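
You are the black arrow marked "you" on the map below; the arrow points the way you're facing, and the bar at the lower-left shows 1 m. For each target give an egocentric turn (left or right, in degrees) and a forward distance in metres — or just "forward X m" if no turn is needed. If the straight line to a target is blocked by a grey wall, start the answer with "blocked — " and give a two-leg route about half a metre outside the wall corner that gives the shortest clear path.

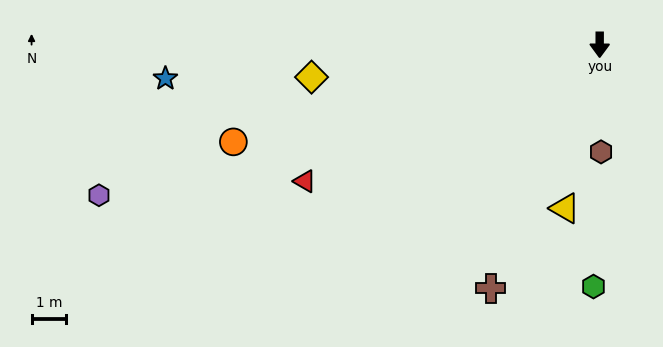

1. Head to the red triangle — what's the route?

turn right 65°, forward 9.4 m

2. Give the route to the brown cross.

turn right 24°, forward 7.7 m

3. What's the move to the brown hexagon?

forward 3.1 m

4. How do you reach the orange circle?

turn right 75°, forward 11.0 m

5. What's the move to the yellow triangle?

turn right 12°, forward 4.9 m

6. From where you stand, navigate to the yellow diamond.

turn right 83°, forward 8.4 m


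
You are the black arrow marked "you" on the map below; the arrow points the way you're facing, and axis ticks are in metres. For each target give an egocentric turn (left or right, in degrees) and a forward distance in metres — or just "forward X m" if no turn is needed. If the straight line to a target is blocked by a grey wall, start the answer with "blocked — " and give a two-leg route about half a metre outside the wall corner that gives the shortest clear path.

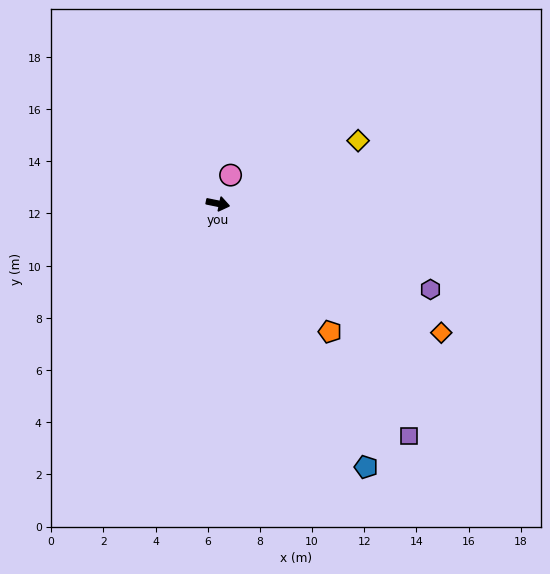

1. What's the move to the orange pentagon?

turn right 37°, forward 6.5 m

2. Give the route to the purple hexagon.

turn right 10°, forward 8.8 m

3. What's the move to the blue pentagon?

turn right 49°, forward 11.6 m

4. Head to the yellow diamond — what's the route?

turn left 36°, forward 5.9 m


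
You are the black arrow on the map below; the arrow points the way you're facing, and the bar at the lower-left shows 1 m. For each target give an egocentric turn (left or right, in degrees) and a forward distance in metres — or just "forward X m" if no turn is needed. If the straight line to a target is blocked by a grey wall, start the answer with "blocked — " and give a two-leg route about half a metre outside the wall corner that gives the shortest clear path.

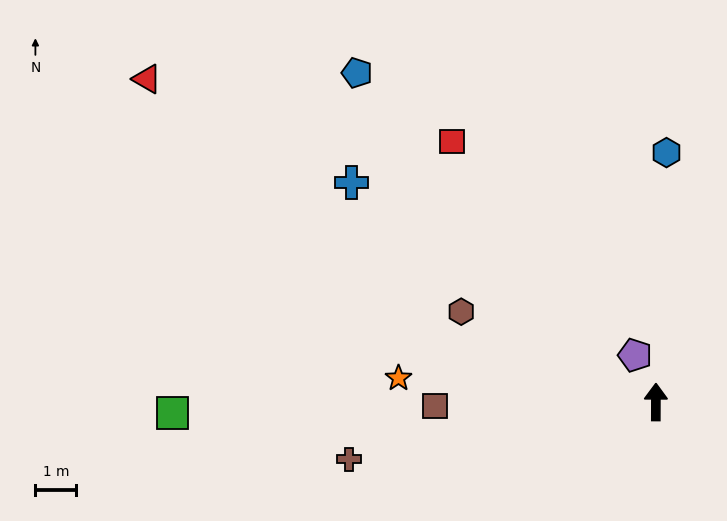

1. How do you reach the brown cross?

turn left 101°, forward 7.6 m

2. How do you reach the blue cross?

turn left 54°, forward 9.2 m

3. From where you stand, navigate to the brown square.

turn left 91°, forward 5.4 m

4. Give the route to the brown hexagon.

turn left 65°, forward 5.2 m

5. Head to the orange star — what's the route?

turn left 85°, forward 6.3 m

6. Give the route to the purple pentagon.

turn left 24°, forward 1.3 m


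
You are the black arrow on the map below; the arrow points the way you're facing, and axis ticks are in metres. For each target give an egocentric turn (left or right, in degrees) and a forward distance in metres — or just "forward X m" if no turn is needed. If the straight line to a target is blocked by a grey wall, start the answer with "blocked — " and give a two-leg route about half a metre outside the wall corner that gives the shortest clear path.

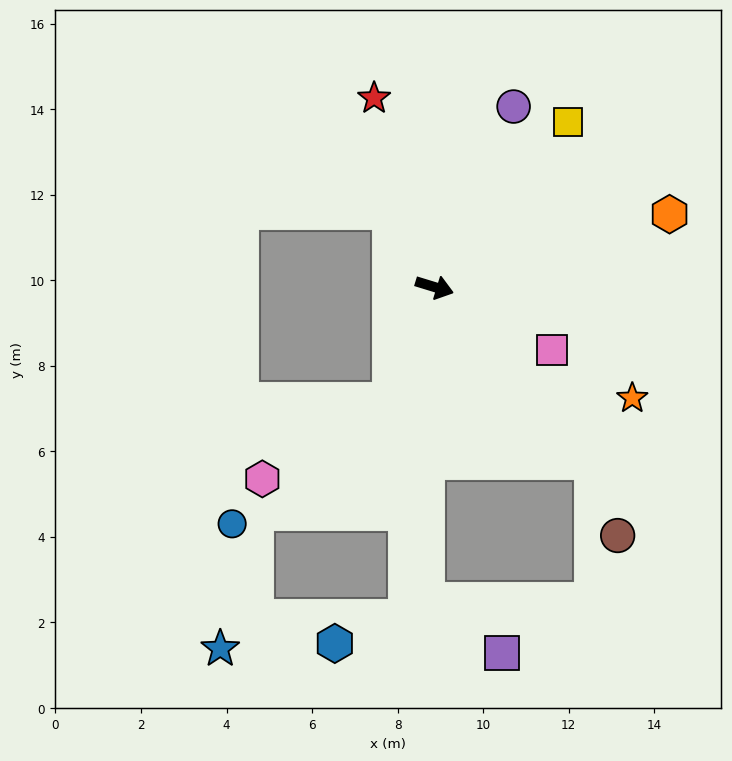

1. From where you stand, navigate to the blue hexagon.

blocked — turn right 78°, forward 7.8 m, then turn right 65°, forward 1.8 m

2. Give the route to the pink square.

turn right 11°, forward 3.1 m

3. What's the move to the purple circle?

turn left 83°, forward 4.6 m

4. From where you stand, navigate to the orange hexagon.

turn left 34°, forward 5.8 m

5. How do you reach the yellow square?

turn left 68°, forward 5.0 m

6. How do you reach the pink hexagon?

blocked — turn right 95°, forward 2.8 m, then turn right 36°, forward 3.5 m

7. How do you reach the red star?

turn left 125°, forward 4.6 m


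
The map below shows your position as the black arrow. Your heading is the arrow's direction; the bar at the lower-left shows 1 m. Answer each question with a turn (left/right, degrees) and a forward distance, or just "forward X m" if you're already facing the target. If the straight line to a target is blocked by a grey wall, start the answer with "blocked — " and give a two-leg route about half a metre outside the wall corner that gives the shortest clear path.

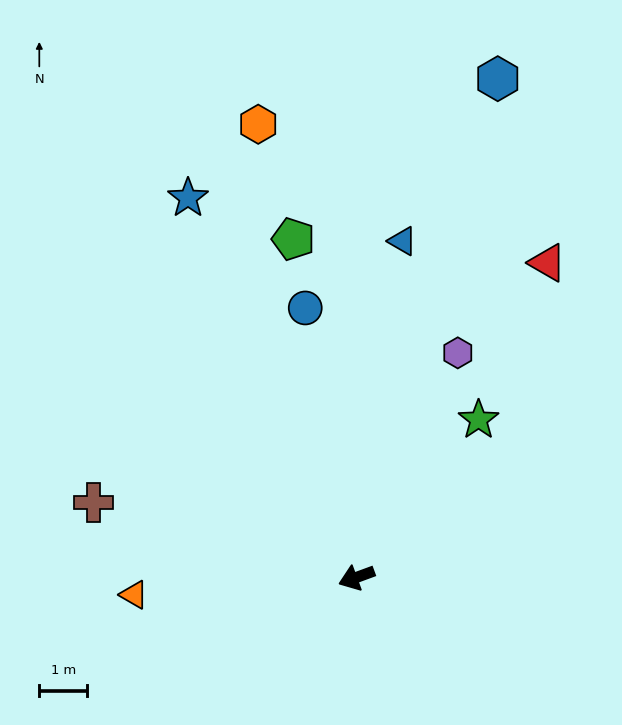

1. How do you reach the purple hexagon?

turn right 134°, forward 5.1 m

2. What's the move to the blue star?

turn right 86°, forward 8.6 m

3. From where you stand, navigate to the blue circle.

turn right 99°, forward 5.7 m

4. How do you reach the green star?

turn right 148°, forward 4.1 m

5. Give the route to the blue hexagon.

turn right 126°, forward 10.8 m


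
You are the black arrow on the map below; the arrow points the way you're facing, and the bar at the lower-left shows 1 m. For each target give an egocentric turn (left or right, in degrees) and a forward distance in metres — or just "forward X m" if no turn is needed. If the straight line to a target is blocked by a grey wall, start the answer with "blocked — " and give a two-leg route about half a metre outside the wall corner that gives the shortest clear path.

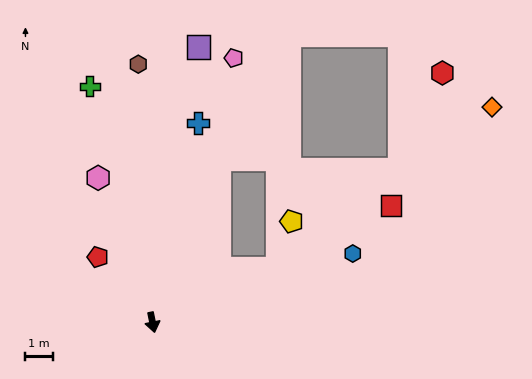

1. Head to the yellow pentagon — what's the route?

blocked — turn left 102°, forward 5.0 m, then turn left 50°, forward 1.8 m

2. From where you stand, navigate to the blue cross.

turn left 156°, forward 7.4 m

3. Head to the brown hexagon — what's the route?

turn left 172°, forward 9.4 m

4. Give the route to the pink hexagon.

turn right 171°, forward 5.6 m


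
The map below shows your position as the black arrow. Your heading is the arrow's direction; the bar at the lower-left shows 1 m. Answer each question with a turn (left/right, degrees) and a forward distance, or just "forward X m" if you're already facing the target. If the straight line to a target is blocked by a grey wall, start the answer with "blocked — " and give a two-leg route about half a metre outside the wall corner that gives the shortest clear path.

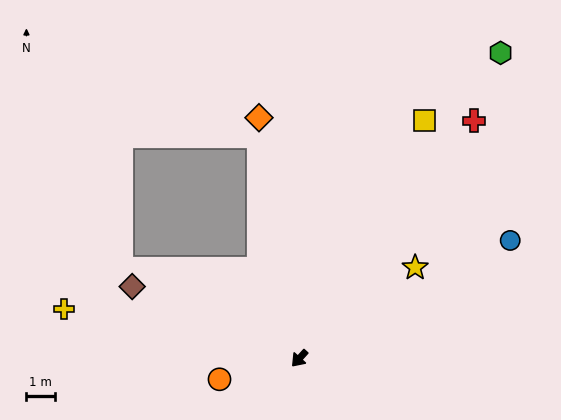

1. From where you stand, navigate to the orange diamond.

turn right 128°, forward 8.7 m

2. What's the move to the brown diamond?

turn right 71°, forward 6.5 m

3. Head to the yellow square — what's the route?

turn right 166°, forward 9.5 m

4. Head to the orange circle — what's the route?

turn right 33°, forward 2.9 m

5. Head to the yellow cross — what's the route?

turn right 60°, forward 8.5 m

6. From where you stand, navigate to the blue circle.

turn left 161°, forward 8.6 m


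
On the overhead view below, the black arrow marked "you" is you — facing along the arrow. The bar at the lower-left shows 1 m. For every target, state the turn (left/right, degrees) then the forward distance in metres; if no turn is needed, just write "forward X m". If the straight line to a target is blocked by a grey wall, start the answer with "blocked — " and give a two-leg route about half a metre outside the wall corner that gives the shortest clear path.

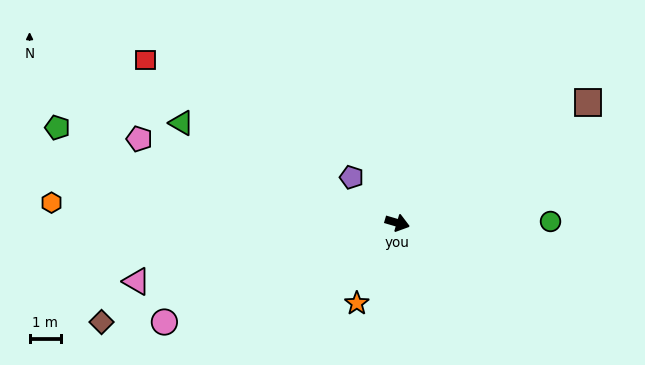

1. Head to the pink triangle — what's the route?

turn right 151°, forward 8.5 m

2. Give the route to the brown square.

turn left 49°, forward 7.2 m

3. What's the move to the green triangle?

turn left 172°, forward 7.6 m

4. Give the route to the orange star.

turn right 100°, forward 2.9 m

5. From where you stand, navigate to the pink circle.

turn right 141°, forward 8.1 m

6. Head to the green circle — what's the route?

turn left 17°, forward 4.9 m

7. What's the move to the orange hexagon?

turn right 167°, forward 11.1 m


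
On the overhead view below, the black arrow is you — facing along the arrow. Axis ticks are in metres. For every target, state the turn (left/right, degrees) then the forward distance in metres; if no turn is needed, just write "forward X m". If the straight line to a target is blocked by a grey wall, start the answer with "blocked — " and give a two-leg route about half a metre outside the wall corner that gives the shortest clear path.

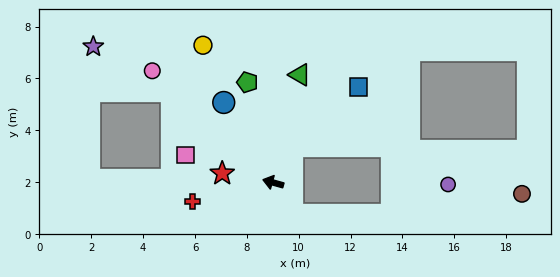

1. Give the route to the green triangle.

turn right 88°, forward 4.3 m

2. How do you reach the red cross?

turn left 28°, forward 3.2 m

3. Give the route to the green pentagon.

turn right 60°, forward 4.0 m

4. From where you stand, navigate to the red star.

turn left 5°, forward 2.0 m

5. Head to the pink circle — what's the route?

turn right 27°, forward 6.3 m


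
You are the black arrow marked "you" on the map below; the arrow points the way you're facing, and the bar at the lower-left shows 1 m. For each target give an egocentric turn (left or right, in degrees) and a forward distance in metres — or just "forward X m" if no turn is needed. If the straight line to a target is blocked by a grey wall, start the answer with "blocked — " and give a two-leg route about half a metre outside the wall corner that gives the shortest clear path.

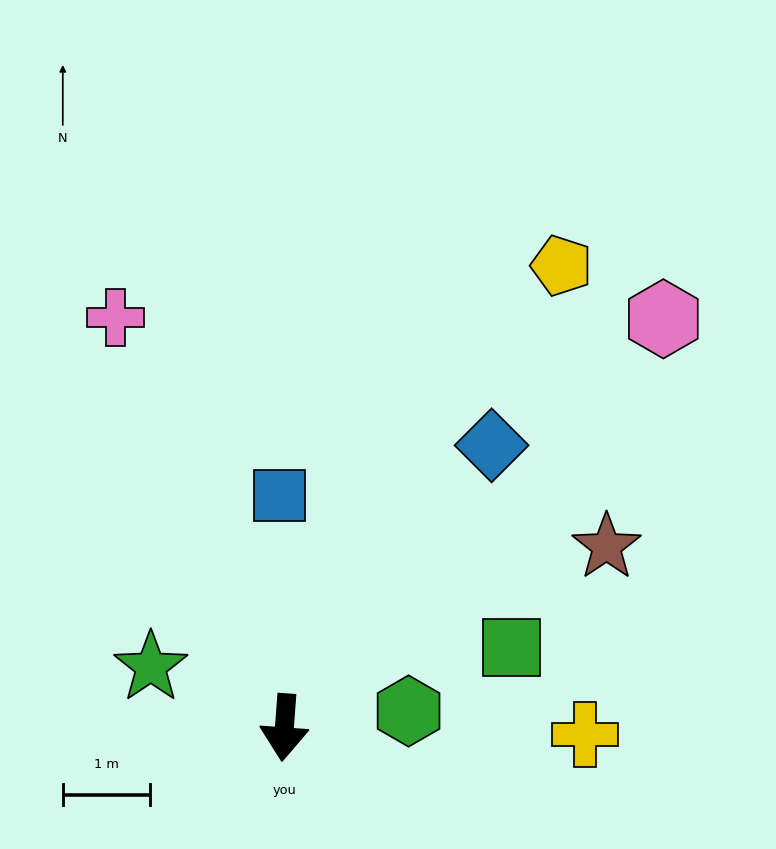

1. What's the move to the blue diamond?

turn left 148°, forward 4.0 m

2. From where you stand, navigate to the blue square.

turn right 175°, forward 2.7 m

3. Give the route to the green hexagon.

turn left 102°, forward 1.4 m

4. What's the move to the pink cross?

turn right 153°, forward 5.1 m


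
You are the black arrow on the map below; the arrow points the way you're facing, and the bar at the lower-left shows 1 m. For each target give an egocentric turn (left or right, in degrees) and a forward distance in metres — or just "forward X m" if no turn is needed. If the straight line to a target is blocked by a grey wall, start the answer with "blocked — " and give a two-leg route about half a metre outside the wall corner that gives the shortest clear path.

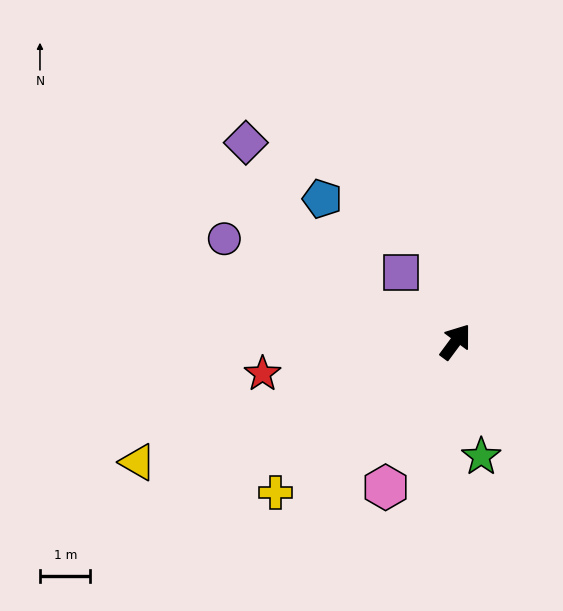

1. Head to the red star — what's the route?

turn left 136°, forward 3.9 m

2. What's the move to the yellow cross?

turn left 166°, forward 4.7 m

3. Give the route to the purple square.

turn left 75°, forward 1.7 m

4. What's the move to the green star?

turn right 131°, forward 2.3 m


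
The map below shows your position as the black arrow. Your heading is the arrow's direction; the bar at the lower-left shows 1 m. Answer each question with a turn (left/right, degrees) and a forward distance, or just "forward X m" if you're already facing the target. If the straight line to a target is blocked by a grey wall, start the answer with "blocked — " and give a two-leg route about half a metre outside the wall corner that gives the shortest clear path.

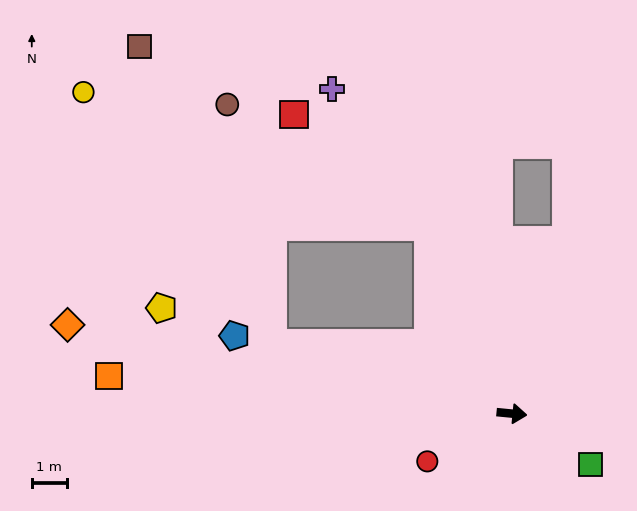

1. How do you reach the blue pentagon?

turn left 170°, forward 8.2 m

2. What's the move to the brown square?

blocked — turn left 169°, forward 7.1 m, then turn right 49°, forward 9.3 m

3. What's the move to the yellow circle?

blocked — turn left 169°, forward 7.1 m, then turn right 36°, forward 9.0 m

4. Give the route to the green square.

turn right 27°, forward 2.7 m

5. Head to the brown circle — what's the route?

blocked — turn left 119°, forward 5.8 m, then turn left 35°, forward 6.7 m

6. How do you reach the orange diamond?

turn left 174°, forward 12.9 m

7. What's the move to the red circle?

turn right 145°, forward 2.8 m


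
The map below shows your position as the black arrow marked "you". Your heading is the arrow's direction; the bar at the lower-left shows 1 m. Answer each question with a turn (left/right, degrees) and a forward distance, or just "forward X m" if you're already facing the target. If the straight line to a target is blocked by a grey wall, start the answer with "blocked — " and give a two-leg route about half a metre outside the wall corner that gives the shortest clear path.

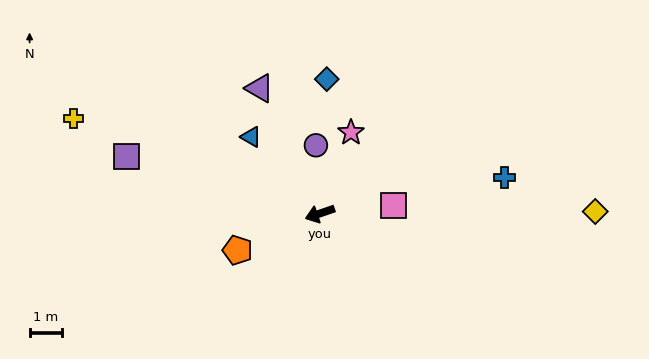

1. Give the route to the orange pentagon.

turn left 5°, forward 2.8 m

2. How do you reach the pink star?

turn right 130°, forward 2.7 m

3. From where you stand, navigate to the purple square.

turn right 36°, forward 6.3 m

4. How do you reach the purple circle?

turn right 106°, forward 2.1 m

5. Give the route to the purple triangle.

turn right 83°, forward 4.3 m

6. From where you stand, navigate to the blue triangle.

turn right 67°, forward 3.2 m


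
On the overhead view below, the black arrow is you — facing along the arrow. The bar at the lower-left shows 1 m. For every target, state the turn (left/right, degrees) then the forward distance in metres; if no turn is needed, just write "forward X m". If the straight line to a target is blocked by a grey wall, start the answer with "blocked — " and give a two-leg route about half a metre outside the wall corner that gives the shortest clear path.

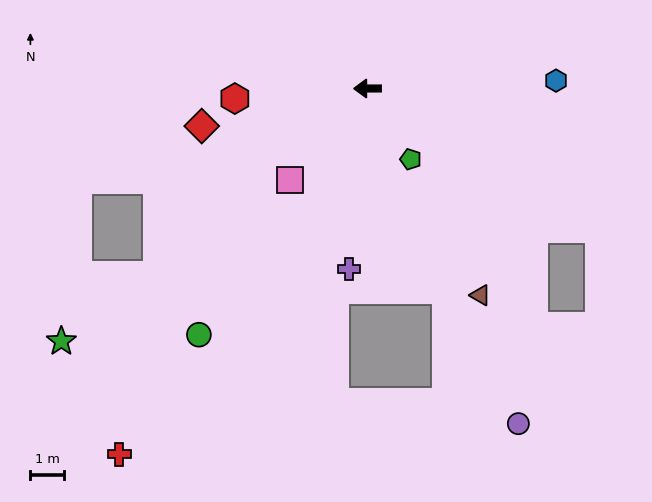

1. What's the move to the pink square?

turn left 50°, forward 3.6 m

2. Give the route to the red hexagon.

turn left 4°, forward 4.0 m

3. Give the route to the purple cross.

turn left 84°, forward 5.4 m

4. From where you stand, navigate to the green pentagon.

turn left 121°, forward 2.5 m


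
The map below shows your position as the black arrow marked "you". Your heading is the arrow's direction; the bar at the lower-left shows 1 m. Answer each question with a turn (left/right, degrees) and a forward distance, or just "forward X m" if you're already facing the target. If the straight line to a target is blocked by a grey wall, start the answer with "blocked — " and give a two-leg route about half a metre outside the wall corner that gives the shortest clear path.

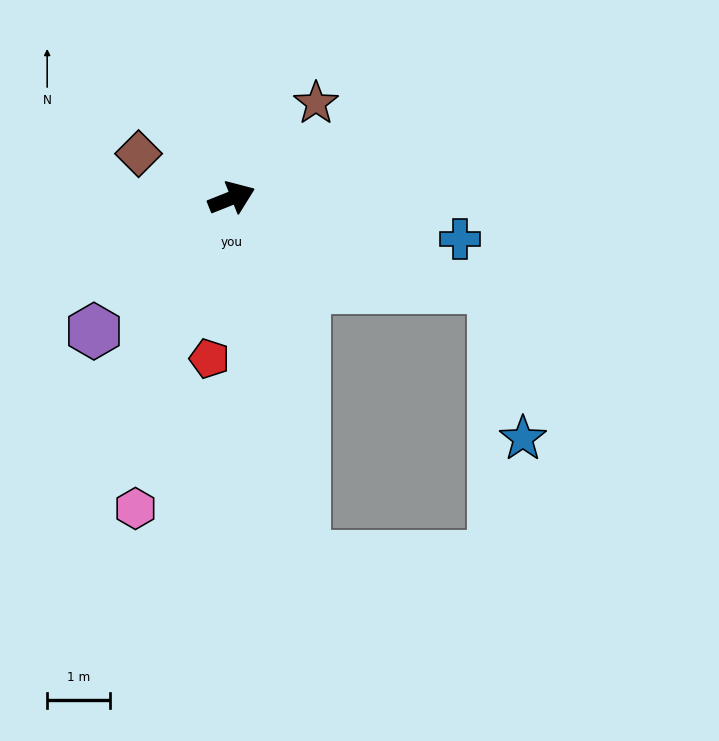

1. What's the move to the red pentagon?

turn right 120°, forward 2.6 m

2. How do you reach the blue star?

blocked — turn right 40°, forward 4.4 m, then turn right 61°, forward 2.5 m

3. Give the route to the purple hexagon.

turn right 158°, forward 3.1 m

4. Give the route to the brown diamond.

turn left 133°, forward 1.6 m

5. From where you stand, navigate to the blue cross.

turn right 32°, forward 3.7 m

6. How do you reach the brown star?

turn left 27°, forward 2.0 m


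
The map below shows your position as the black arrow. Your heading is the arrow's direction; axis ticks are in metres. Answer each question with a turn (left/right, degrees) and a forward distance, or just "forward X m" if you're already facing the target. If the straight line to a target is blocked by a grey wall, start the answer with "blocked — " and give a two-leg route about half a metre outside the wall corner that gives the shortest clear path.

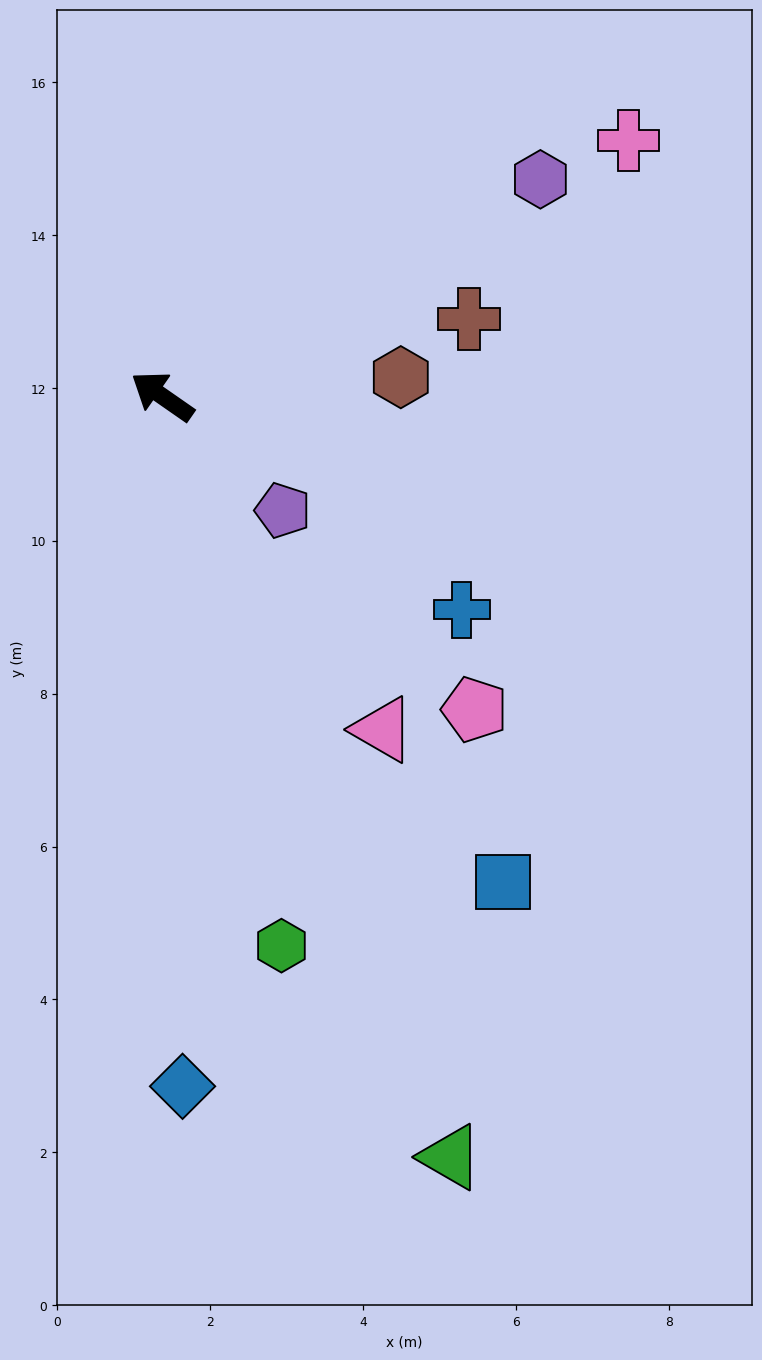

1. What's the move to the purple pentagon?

turn left 171°, forward 2.2 m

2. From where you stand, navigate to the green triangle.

turn left 146°, forward 10.6 m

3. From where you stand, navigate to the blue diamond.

turn left 127°, forward 9.0 m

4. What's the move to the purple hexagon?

turn right 115°, forward 5.7 m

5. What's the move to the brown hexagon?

turn right 141°, forward 3.1 m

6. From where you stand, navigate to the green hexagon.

turn left 137°, forward 7.4 m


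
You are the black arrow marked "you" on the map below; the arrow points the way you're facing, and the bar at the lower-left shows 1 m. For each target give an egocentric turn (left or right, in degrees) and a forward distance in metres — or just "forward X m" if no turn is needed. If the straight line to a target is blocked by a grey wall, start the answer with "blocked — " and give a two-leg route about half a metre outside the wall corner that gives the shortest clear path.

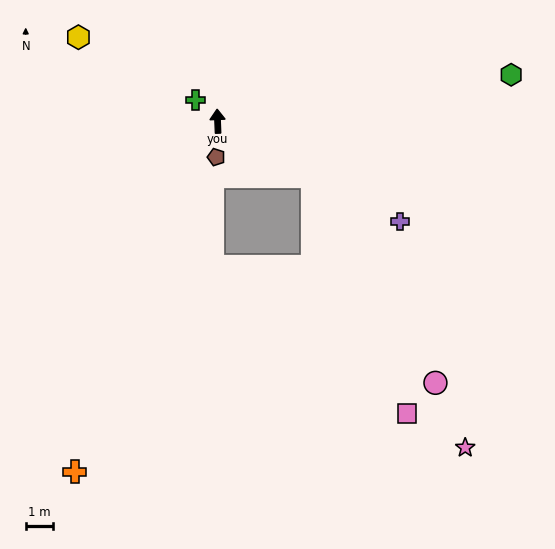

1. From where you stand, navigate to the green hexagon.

turn right 83°, forward 10.9 m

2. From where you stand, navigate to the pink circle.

blocked — turn right 123°, forward 4.0 m, then turn right 28°, forward 8.8 m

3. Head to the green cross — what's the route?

turn left 44°, forward 1.1 m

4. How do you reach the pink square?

blocked — turn right 123°, forward 4.0 m, then turn right 38°, forward 9.4 m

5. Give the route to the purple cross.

turn right 121°, forward 7.6 m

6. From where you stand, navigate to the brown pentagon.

turn left 176°, forward 1.3 m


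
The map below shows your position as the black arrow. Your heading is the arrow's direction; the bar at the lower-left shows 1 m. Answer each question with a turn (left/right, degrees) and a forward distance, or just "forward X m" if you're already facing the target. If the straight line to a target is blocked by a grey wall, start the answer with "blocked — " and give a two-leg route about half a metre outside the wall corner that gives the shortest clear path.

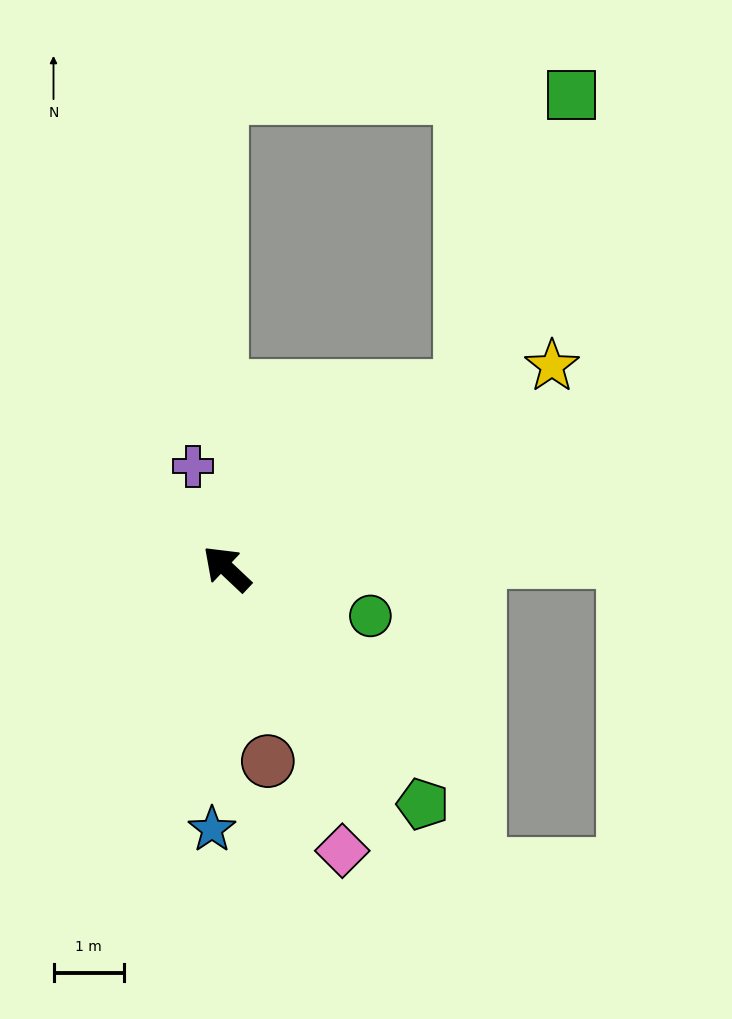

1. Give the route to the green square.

blocked — turn right 100°, forward 4.2 m, then turn left 33°, forward 4.4 m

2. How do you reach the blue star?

turn left 130°, forward 3.7 m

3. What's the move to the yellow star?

turn right 105°, forward 5.4 m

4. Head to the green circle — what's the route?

turn right 155°, forward 2.1 m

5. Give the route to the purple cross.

turn right 28°, forward 1.5 m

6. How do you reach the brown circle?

turn left 145°, forward 2.8 m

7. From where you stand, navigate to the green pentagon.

turn left 173°, forward 4.3 m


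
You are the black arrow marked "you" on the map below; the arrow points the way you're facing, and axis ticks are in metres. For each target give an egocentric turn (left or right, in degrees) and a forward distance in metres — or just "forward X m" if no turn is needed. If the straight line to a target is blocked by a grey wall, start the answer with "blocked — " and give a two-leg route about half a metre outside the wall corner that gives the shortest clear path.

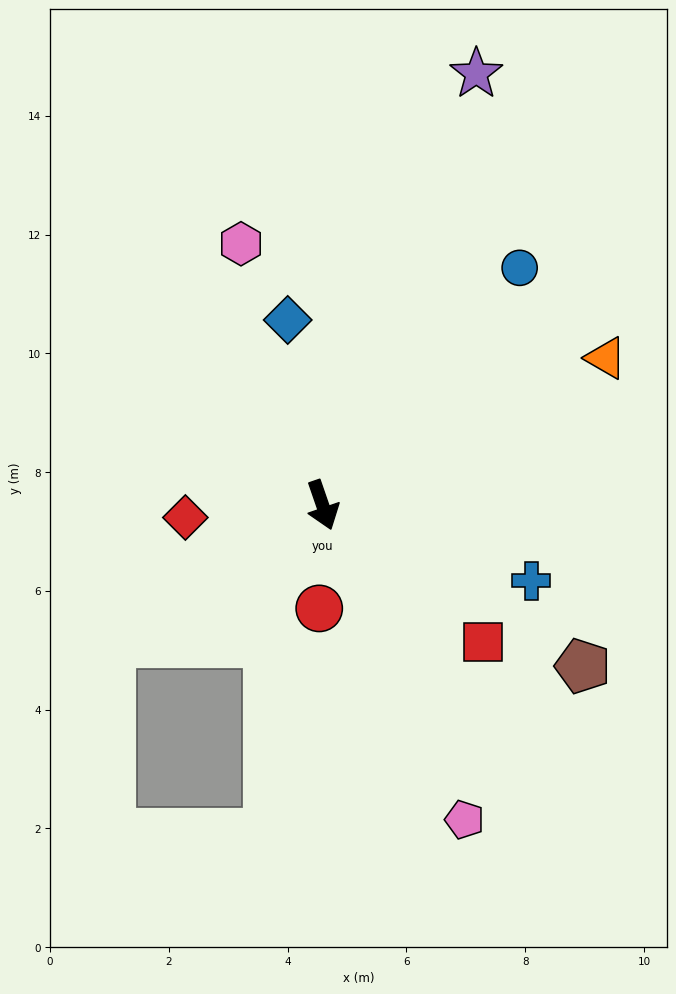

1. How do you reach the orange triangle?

turn left 98°, forward 5.4 m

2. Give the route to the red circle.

turn right 21°, forward 1.7 m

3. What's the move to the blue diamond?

turn left 172°, forward 3.2 m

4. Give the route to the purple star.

turn left 141°, forward 7.7 m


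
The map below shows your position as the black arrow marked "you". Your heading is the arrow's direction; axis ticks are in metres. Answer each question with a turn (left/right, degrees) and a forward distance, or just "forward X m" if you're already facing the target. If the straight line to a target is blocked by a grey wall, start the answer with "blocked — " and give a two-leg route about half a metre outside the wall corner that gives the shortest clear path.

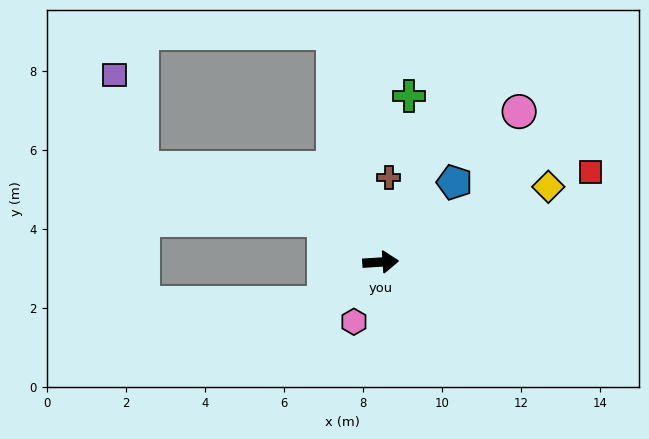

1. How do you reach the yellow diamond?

turn left 21°, forward 4.7 m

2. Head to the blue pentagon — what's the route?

turn left 44°, forward 2.8 m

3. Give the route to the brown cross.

turn left 81°, forward 2.1 m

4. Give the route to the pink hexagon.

turn right 118°, forward 1.7 m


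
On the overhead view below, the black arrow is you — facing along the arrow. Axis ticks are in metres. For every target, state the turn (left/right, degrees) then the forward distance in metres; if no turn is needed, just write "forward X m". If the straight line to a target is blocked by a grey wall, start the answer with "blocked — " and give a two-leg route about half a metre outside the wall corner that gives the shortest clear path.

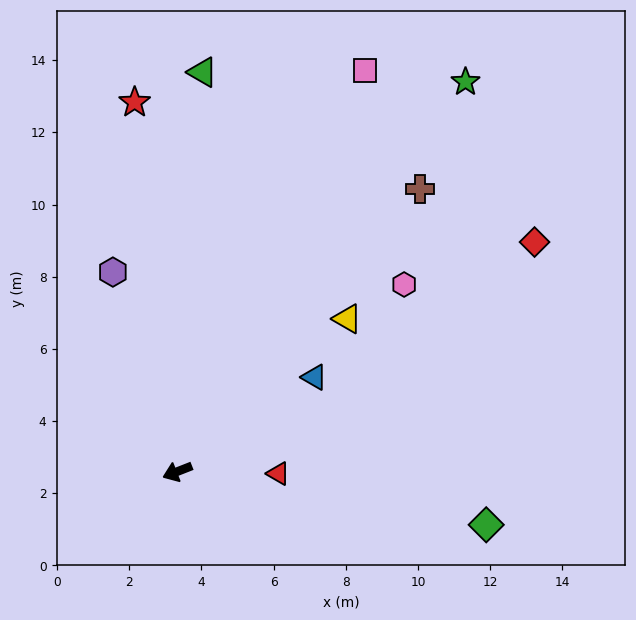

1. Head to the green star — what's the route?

turn right 148°, forward 13.4 m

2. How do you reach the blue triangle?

turn right 167°, forward 4.6 m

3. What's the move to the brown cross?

turn right 152°, forward 10.3 m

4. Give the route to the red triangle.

turn left 157°, forward 2.8 m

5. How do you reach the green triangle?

turn right 115°, forward 11.1 m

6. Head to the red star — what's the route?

turn right 105°, forward 10.3 m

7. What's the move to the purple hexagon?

turn right 94°, forward 5.8 m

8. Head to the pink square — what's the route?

turn right 136°, forward 12.3 m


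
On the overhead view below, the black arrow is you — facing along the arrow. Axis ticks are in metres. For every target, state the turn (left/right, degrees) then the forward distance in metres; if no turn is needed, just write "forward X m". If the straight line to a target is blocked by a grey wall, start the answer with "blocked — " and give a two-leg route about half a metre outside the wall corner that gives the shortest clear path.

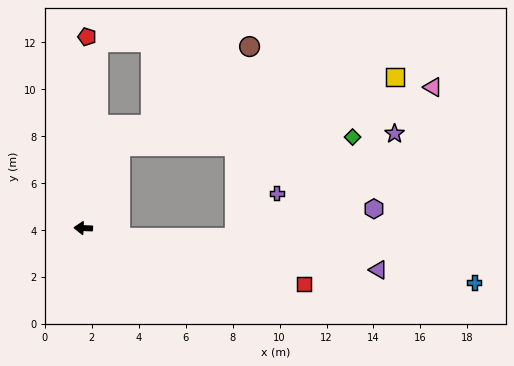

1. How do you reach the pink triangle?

blocked — turn right 112°, forward 3.8 m, then turn right 55°, forward 13.6 m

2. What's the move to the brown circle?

blocked — turn right 112°, forward 3.8 m, then turn right 28°, forward 7.0 m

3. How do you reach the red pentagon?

turn right 89°, forward 8.2 m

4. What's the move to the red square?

turn left 168°, forward 9.7 m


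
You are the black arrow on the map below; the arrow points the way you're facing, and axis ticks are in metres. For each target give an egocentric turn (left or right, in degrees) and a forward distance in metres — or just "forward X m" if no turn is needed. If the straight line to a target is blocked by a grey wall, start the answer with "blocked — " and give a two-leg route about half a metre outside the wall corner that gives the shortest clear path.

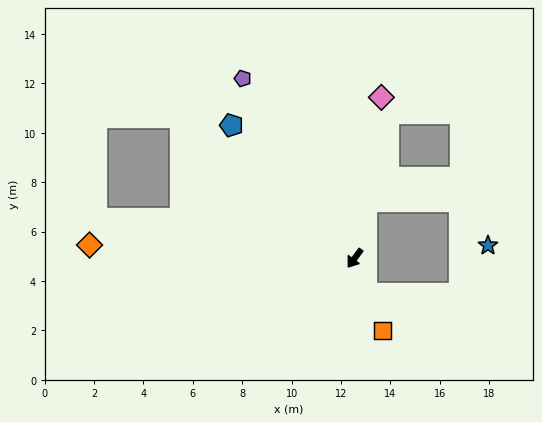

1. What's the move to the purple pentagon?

turn right 112°, forward 8.6 m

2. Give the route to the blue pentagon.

turn right 101°, forward 7.3 m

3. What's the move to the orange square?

turn left 58°, forward 3.1 m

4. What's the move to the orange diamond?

turn right 57°, forward 10.7 m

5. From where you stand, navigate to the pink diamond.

turn right 153°, forward 6.6 m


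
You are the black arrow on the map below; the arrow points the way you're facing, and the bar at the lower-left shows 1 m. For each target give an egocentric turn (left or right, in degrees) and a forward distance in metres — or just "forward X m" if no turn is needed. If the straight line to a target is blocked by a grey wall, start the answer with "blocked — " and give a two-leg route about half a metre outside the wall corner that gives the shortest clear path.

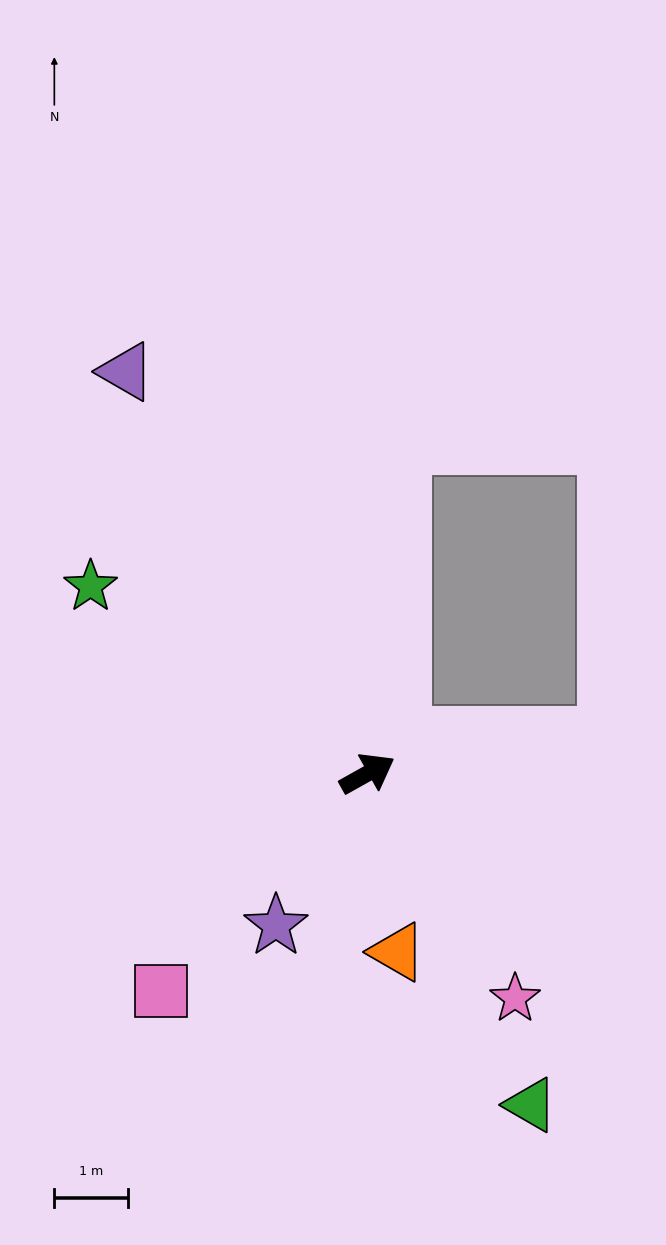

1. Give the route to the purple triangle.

turn left 92°, forward 6.4 m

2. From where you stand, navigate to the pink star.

turn right 86°, forward 3.6 m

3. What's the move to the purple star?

turn right 150°, forward 2.4 m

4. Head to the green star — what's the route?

turn left 117°, forward 4.5 m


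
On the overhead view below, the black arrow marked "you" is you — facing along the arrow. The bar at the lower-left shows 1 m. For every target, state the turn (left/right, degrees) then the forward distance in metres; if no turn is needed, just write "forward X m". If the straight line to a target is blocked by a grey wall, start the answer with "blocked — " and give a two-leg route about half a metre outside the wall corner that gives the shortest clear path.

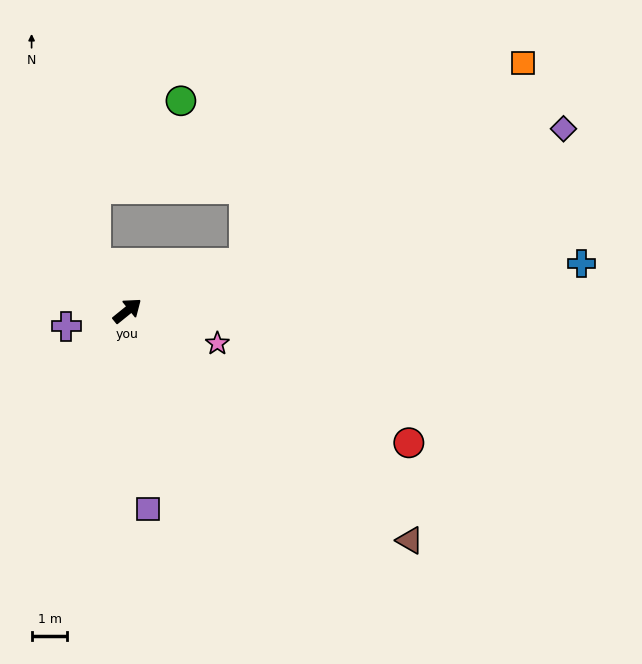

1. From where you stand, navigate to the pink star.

turn right 59°, forward 2.7 m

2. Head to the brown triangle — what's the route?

turn right 78°, forward 10.1 m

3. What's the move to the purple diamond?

turn right 16°, forward 13.2 m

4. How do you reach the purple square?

turn right 123°, forward 5.5 m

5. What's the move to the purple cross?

turn left 155°, forward 1.8 m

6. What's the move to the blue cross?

turn right 33°, forward 12.7 m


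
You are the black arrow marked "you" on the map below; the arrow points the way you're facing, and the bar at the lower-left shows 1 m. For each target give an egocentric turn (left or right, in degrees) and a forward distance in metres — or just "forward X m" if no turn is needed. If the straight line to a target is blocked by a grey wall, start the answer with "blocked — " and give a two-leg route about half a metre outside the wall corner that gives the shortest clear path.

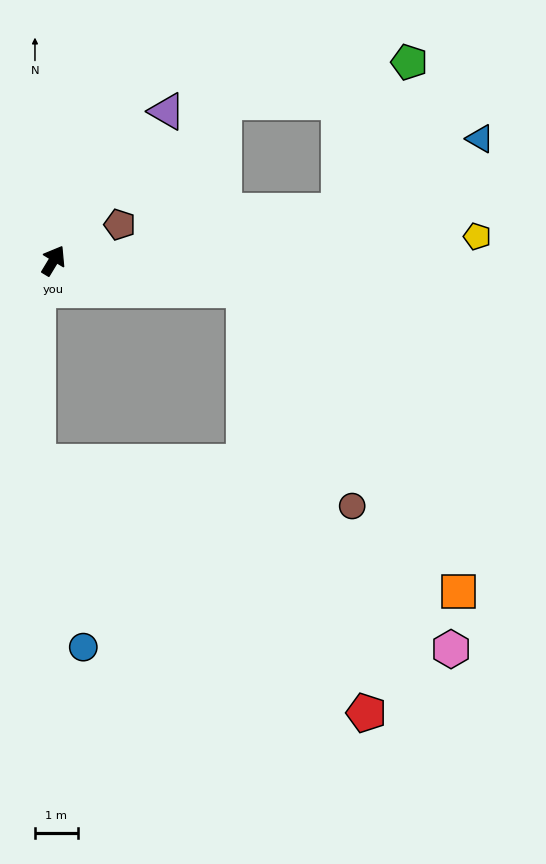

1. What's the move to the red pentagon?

blocked — turn right 68°, forward 4.5 m, then turn right 65°, forward 10.2 m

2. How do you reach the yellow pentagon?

turn right 56°, forward 9.9 m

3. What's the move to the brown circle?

blocked — turn right 68°, forward 4.5 m, then turn right 54°, forward 5.6 m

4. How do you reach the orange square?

blocked — turn right 68°, forward 4.5 m, then turn right 46°, forward 8.6 m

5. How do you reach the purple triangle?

turn right 6°, forward 4.4 m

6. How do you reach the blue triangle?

blocked — turn right 49°, forward 6.8 m, then turn left 18°, forward 3.7 m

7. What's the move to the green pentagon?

blocked — turn right 49°, forward 6.8 m, then turn left 55°, forward 3.8 m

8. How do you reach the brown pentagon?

turn right 30°, forward 1.8 m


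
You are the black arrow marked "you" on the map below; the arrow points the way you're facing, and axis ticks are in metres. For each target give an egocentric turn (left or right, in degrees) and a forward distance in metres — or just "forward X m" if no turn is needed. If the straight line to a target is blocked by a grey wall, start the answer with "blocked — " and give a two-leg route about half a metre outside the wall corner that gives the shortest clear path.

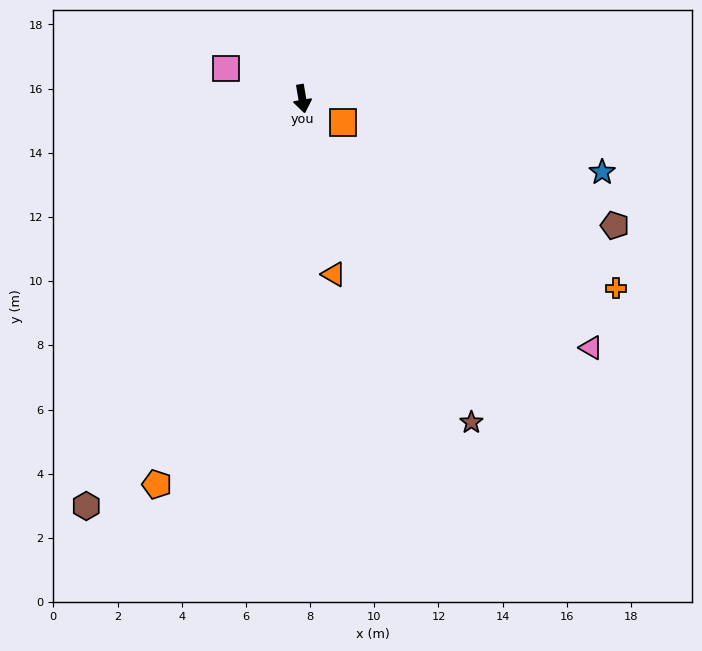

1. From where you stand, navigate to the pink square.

turn right 121°, forward 2.5 m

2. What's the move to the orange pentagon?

turn right 30°, forward 12.8 m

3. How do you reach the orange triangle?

forward 5.6 m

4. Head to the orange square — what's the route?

turn left 50°, forward 1.5 m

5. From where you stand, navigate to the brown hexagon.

turn right 38°, forward 14.4 m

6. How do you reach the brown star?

turn left 18°, forward 11.4 m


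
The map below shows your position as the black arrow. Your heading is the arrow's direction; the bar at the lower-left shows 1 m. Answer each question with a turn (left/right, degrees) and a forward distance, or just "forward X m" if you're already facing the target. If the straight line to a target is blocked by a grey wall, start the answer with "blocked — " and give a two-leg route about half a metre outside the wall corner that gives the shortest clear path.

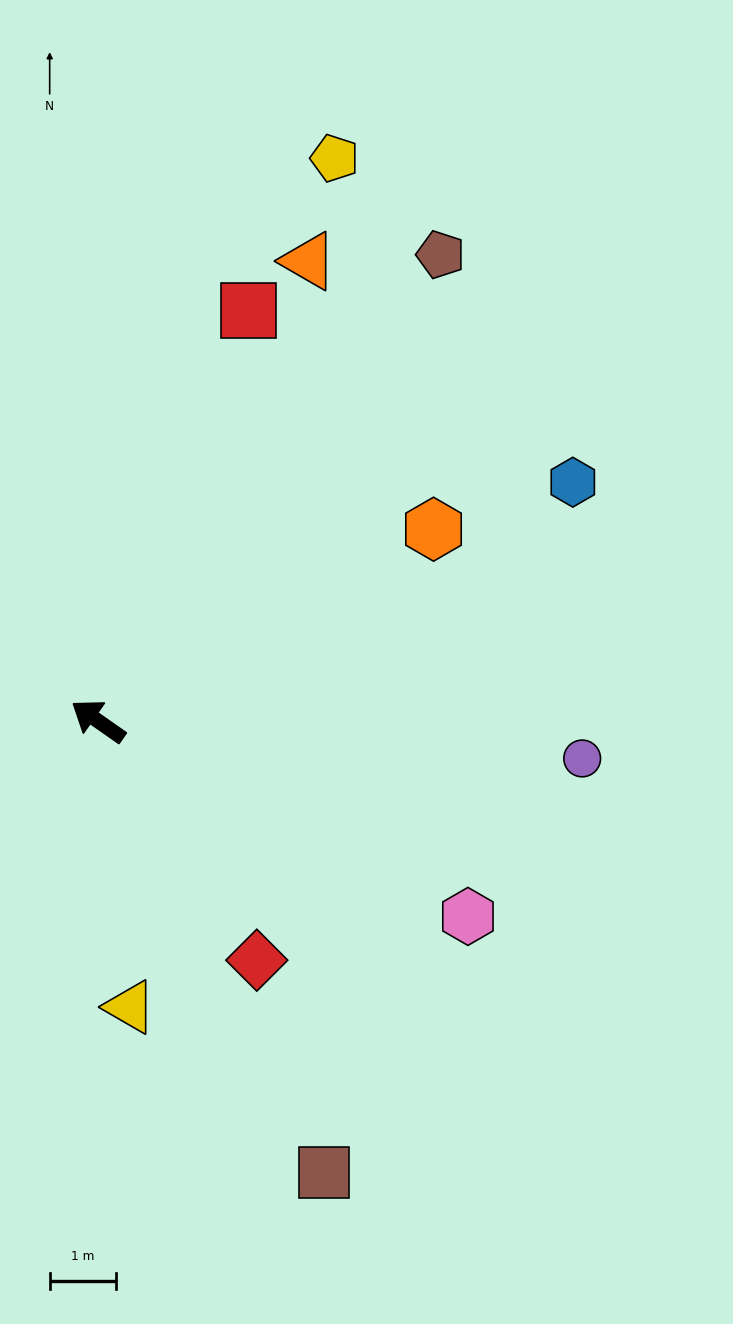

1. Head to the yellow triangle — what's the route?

turn left 131°, forward 4.3 m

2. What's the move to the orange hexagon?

turn right 115°, forward 5.8 m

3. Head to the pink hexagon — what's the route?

turn right 173°, forward 6.3 m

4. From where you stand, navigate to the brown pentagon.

turn right 91°, forward 8.7 m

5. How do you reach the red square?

turn right 75°, forward 6.6 m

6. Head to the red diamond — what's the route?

turn left 159°, forward 4.3 m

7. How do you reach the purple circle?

turn right 149°, forward 7.3 m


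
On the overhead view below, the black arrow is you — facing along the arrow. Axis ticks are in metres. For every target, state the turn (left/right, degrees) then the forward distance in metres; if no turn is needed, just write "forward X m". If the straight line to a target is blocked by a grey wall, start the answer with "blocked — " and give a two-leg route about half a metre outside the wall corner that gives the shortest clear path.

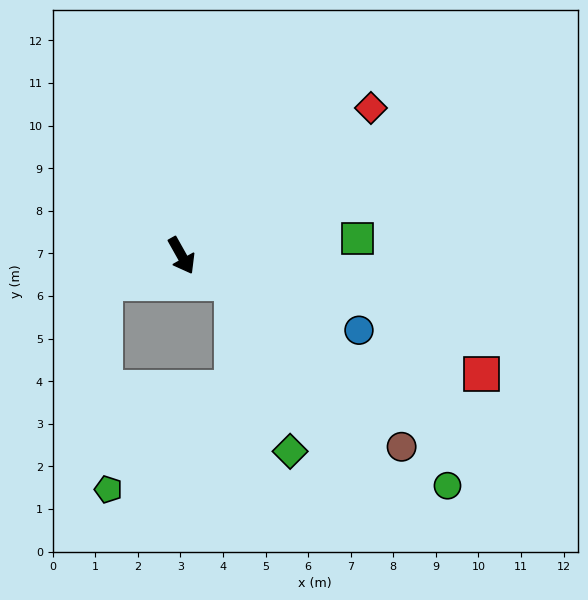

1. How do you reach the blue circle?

turn left 38°, forward 4.5 m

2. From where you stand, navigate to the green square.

turn left 66°, forward 4.1 m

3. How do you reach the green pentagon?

blocked — turn right 100°, forward 1.9 m, then turn left 72°, forward 4.8 m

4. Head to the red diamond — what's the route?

turn left 99°, forward 5.6 m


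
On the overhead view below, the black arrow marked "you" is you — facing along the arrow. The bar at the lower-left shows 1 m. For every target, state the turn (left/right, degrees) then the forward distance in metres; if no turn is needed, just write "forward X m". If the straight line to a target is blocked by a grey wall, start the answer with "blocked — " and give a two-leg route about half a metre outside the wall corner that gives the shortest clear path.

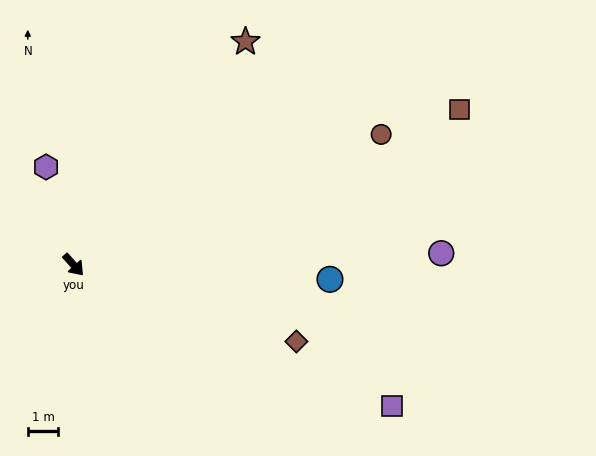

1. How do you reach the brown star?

turn left 100°, forward 9.3 m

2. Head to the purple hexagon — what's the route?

turn left 154°, forward 3.3 m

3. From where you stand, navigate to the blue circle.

turn left 45°, forward 8.4 m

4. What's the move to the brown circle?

turn left 71°, forward 11.0 m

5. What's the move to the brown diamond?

turn left 29°, forward 7.7 m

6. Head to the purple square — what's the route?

turn left 24°, forward 11.4 m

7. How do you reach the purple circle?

turn left 50°, forward 12.1 m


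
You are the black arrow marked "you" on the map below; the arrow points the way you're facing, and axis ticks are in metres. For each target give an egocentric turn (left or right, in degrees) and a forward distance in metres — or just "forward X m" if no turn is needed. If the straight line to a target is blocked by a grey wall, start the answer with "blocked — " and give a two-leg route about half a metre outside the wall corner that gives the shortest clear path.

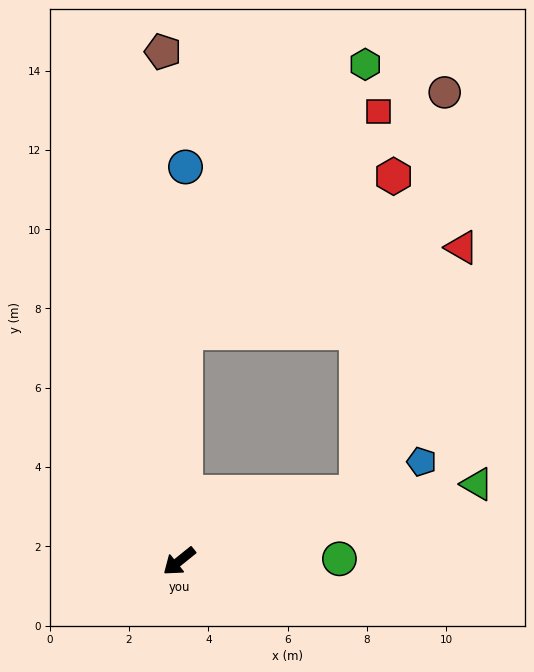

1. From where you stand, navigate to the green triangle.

turn left 156°, forward 7.8 m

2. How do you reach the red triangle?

blocked — turn left 163°, forward 4.8 m, then turn left 45°, forward 6.7 m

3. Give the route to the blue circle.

turn right 130°, forward 9.9 m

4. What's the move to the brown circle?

blocked — turn right 131°, forward 5.7 m, then turn right 45°, forward 8.9 m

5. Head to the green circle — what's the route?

turn left 142°, forward 4.0 m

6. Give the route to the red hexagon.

blocked — turn right 131°, forward 5.7 m, then turn right 51°, forward 6.6 m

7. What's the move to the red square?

blocked — turn right 131°, forward 5.7 m, then turn right 39°, forward 7.4 m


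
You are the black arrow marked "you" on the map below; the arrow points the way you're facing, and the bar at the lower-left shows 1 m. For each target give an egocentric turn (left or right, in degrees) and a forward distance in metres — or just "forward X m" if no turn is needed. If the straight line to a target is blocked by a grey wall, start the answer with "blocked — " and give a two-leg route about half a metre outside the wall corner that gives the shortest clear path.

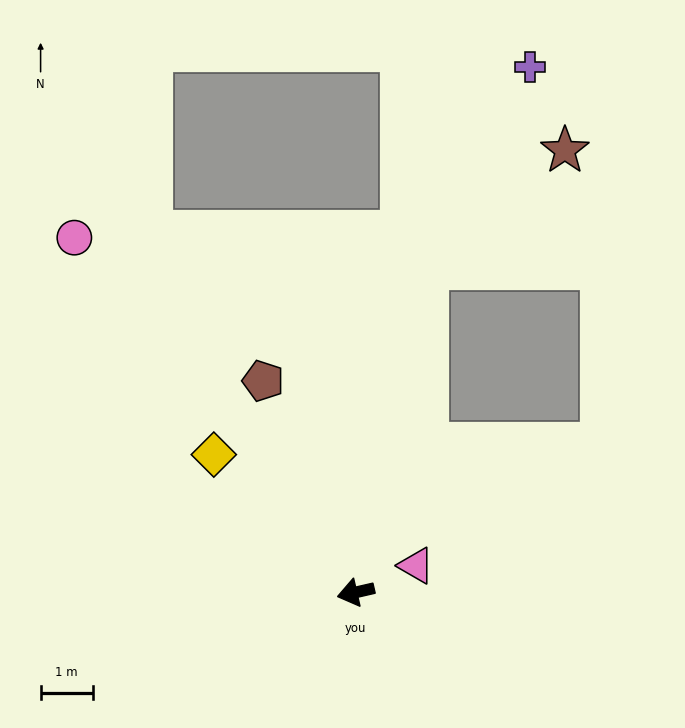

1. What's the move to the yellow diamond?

turn right 57°, forward 3.8 m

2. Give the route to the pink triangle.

turn right 169°, forward 1.3 m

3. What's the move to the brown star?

blocked — turn right 115°, forward 6.4 m, then turn right 38°, forward 3.5 m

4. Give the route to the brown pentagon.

turn right 79°, forward 4.4 m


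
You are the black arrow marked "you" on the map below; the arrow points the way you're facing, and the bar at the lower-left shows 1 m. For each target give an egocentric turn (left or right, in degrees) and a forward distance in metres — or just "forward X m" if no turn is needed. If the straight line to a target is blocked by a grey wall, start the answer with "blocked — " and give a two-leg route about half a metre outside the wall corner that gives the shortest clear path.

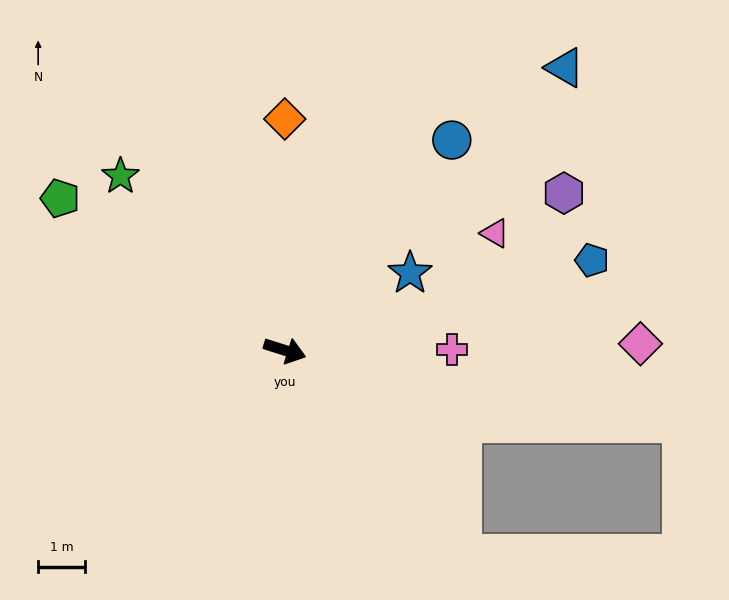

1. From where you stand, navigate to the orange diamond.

turn left 108°, forward 4.9 m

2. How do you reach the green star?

turn left 151°, forward 5.1 m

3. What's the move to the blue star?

turn left 49°, forward 3.1 m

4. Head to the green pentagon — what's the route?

turn left 163°, forward 5.7 m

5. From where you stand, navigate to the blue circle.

turn left 69°, forward 5.7 m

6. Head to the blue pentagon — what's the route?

turn left 34°, forward 6.8 m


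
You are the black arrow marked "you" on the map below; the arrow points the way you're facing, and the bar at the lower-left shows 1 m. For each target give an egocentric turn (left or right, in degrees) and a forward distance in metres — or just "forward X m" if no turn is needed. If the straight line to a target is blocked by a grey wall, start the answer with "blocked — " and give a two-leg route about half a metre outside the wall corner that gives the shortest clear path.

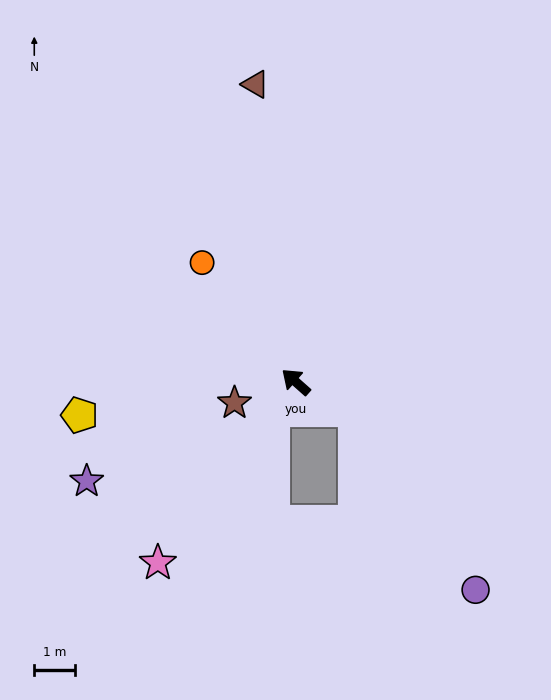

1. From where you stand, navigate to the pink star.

turn left 94°, forward 5.6 m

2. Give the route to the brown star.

turn left 61°, forward 1.6 m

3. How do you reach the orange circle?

turn right 10°, forward 3.7 m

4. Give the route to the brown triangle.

turn right 41°, forward 7.3 m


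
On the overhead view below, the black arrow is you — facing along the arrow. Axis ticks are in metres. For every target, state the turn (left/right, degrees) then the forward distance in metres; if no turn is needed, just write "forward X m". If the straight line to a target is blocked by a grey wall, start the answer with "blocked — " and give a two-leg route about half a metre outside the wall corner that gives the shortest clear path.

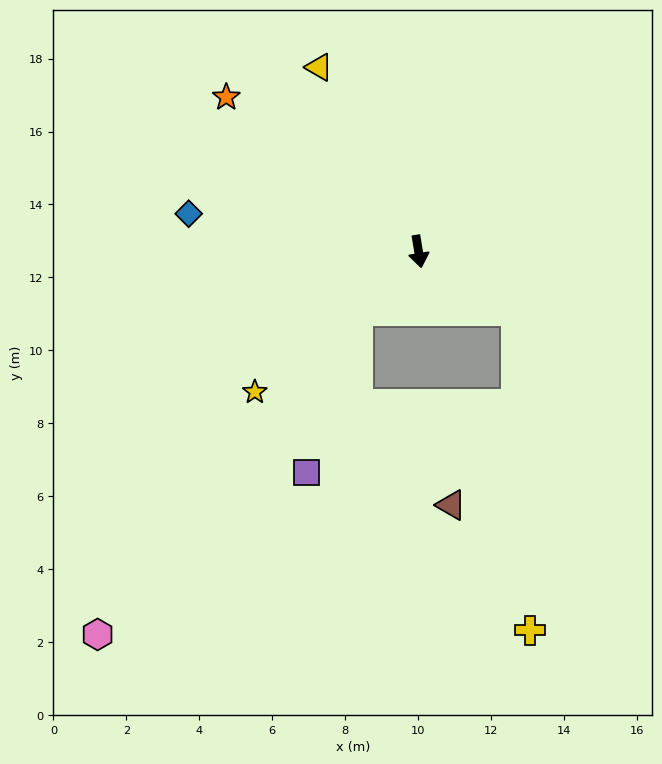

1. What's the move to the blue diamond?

turn right 109°, forward 6.4 m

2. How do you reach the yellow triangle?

turn right 161°, forward 5.7 m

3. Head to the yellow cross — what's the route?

blocked — turn left 50°, forward 3.1 m, then turn right 57°, forward 8.8 m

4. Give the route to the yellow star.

turn right 59°, forward 5.9 m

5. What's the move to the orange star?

turn right 138°, forward 6.8 m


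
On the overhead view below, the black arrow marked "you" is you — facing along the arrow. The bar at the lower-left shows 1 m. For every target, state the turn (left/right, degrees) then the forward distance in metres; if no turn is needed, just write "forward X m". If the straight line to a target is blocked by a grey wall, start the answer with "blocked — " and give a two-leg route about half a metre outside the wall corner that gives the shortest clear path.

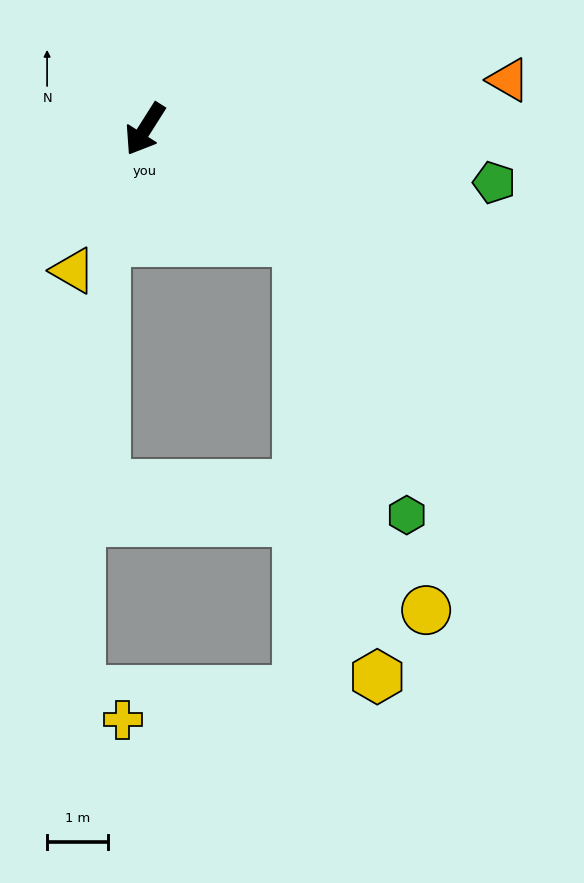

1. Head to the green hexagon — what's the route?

blocked — turn left 86°, forward 3.1 m, then turn right 32°, forward 4.8 m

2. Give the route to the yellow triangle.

turn left 5°, forward 2.6 m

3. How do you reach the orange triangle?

turn left 130°, forward 6.0 m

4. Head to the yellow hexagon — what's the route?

blocked — turn left 86°, forward 3.1 m, then turn right 43°, forward 7.3 m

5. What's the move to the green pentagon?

turn left 114°, forward 5.8 m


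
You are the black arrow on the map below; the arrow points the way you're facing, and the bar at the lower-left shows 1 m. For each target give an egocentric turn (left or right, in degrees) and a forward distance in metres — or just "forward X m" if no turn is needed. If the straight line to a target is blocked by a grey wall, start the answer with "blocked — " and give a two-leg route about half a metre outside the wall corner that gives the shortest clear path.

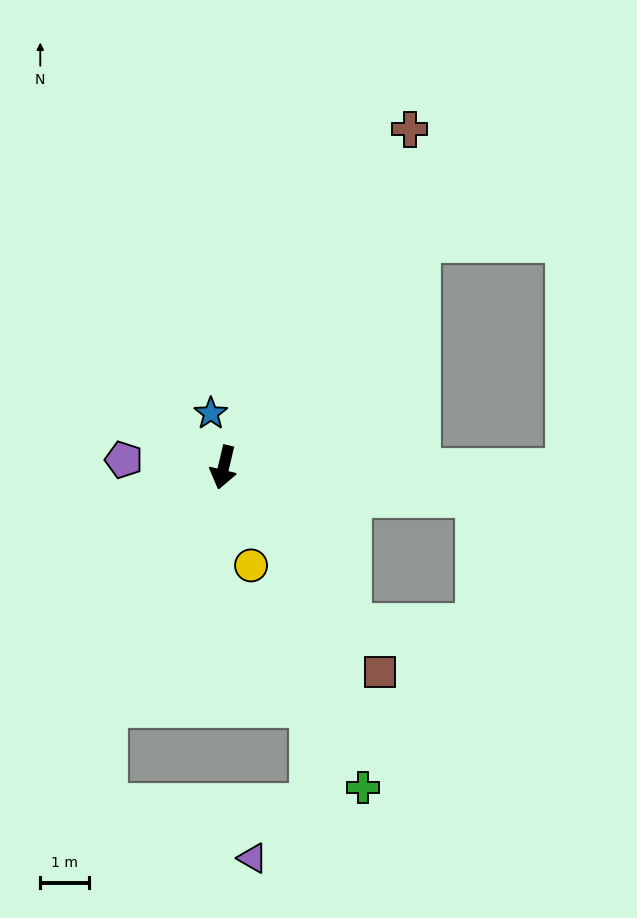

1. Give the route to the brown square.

turn left 51°, forward 5.3 m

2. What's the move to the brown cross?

turn left 164°, forward 8.0 m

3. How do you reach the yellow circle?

turn left 29°, forward 2.1 m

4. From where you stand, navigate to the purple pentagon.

turn right 81°, forward 2.1 m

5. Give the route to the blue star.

turn right 153°, forward 1.1 m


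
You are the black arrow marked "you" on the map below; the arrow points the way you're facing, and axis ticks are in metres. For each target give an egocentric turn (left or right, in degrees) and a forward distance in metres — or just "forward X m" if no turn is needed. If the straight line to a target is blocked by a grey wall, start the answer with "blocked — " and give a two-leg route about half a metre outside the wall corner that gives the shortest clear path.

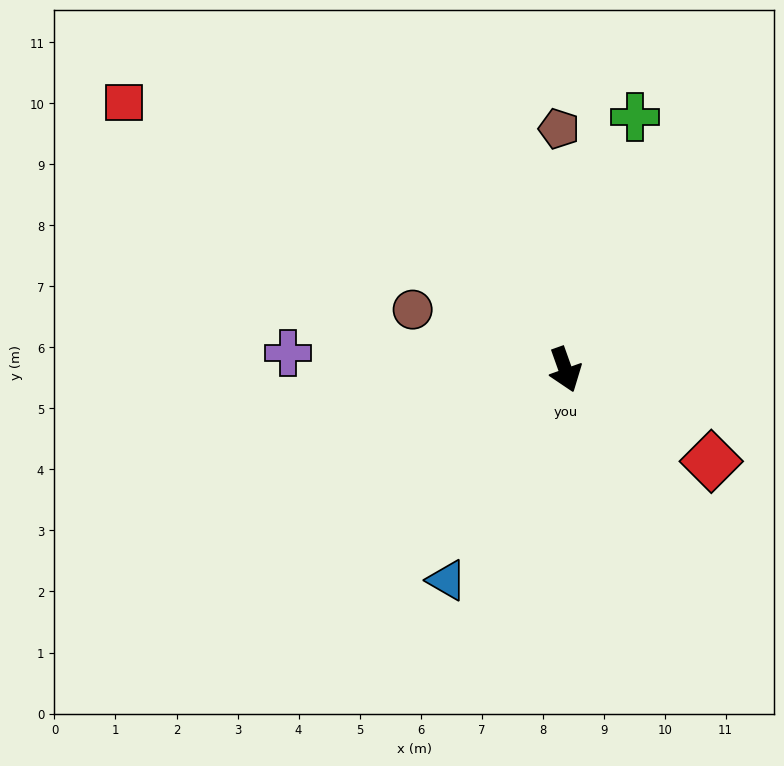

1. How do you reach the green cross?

turn left 145°, forward 4.3 m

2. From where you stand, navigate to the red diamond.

turn left 38°, forward 2.8 m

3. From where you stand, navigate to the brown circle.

turn right 131°, forward 2.7 m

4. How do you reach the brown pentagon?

turn left 162°, forward 3.9 m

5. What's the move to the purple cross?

turn right 113°, forward 4.6 m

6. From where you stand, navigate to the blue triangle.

turn right 49°, forward 4.0 m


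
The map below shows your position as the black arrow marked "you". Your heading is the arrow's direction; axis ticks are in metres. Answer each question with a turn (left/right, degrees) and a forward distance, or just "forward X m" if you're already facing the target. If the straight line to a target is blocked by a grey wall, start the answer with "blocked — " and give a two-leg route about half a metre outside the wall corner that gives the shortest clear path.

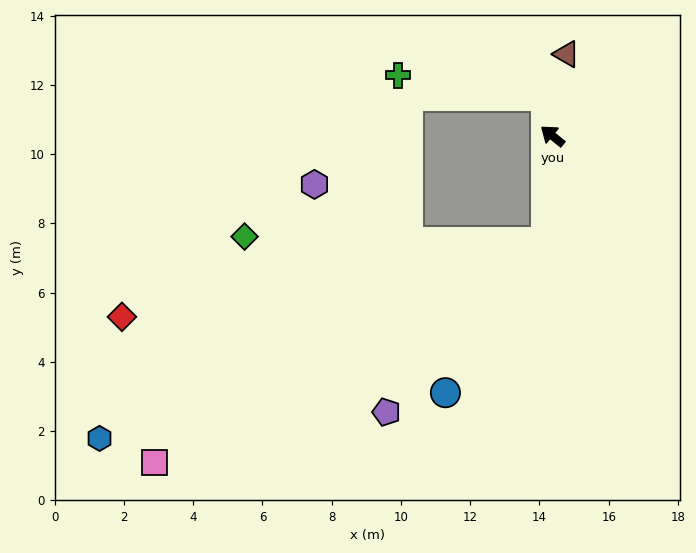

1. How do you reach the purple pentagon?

blocked — turn left 125°, forward 3.1 m, then turn right 39°, forward 6.7 m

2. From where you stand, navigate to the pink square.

blocked — turn left 125°, forward 3.1 m, then turn right 57°, forward 13.0 m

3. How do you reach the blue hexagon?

blocked — turn left 125°, forward 3.1 m, then turn right 62°, forward 14.1 m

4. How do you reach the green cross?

blocked — turn right 41°, forward 1.1 m, then turn left 71°, forward 4.3 m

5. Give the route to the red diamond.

blocked — turn left 125°, forward 3.1 m, then turn right 76°, forward 12.4 m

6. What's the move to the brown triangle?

turn right 61°, forward 2.4 m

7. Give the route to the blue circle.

blocked — turn left 125°, forward 3.1 m, then turn right 30°, forward 5.2 m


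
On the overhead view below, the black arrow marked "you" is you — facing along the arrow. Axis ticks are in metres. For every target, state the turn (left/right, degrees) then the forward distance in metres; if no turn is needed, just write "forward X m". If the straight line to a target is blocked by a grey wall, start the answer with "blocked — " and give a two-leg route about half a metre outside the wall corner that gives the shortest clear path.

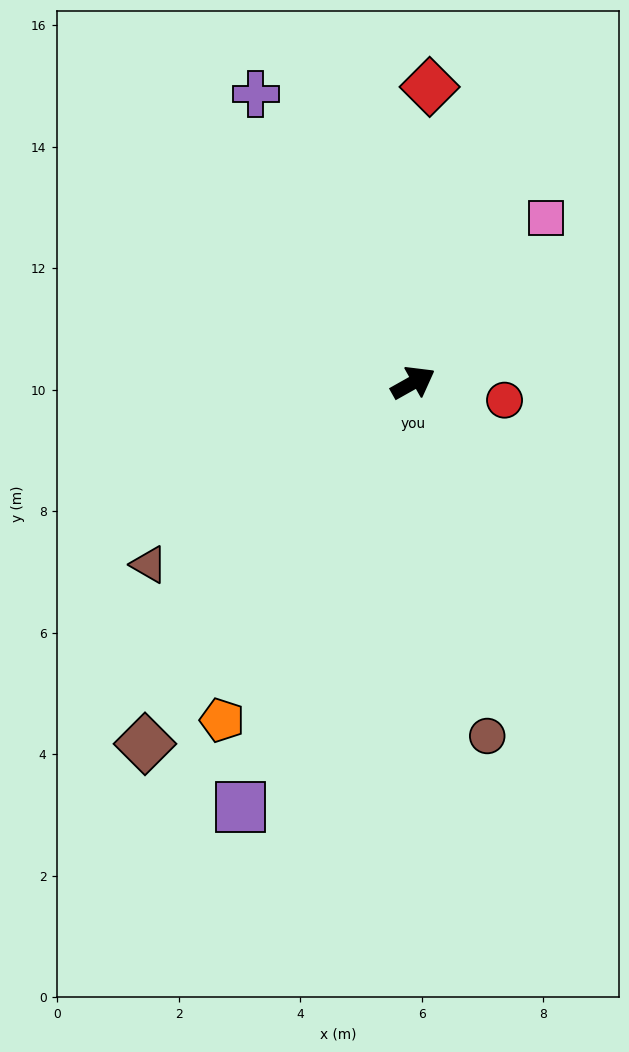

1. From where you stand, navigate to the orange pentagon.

turn right 149°, forward 6.4 m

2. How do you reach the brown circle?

turn right 108°, forward 5.9 m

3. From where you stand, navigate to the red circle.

turn right 40°, forward 1.5 m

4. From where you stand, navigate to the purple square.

turn right 141°, forward 7.5 m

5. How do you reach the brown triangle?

turn right 175°, forward 5.3 m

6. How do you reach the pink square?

turn left 22°, forward 3.5 m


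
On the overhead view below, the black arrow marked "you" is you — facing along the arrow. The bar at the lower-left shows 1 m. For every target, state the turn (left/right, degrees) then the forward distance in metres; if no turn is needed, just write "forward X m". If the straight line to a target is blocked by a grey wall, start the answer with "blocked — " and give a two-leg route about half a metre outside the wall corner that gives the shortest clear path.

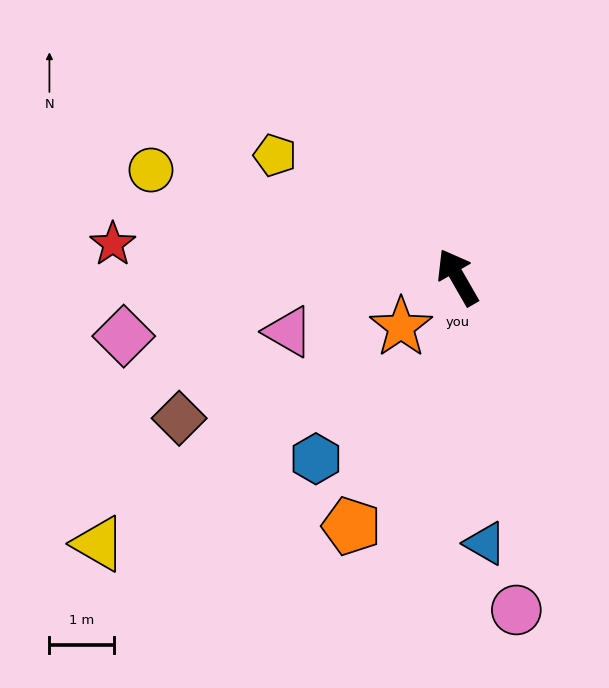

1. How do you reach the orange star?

turn left 101°, forward 1.2 m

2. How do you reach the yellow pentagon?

turn left 26°, forward 3.4 m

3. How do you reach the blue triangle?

turn left 156°, forward 4.1 m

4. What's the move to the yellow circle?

turn left 41°, forward 5.0 m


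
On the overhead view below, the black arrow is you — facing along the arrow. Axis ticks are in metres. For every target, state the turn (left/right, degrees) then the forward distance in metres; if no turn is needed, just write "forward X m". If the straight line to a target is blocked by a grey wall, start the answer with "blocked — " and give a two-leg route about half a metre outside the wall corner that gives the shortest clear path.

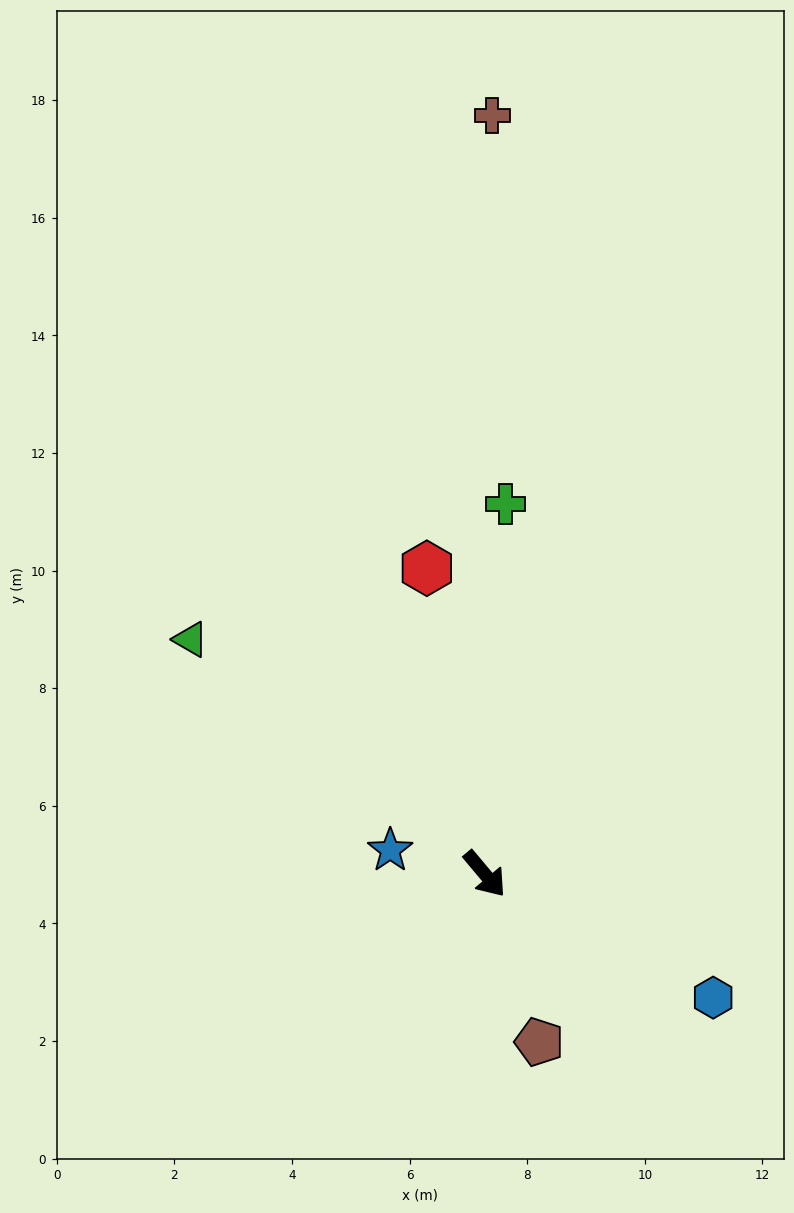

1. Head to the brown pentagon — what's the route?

turn right 22°, forward 3.0 m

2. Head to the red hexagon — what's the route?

turn left 151°, forward 5.3 m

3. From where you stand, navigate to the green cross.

turn left 137°, forward 6.3 m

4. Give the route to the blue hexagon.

turn left 22°, forward 4.4 m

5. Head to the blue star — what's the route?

turn right 144°, forward 1.7 m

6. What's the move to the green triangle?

turn right 169°, forward 6.4 m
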